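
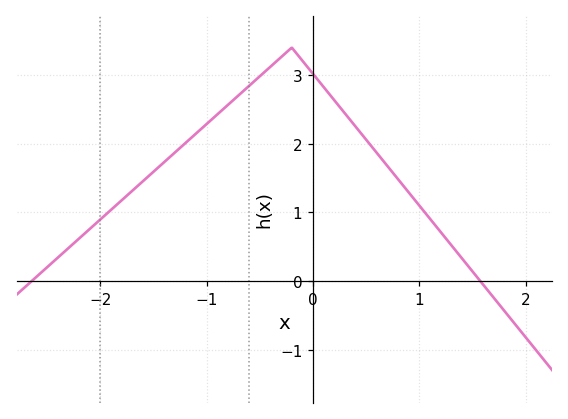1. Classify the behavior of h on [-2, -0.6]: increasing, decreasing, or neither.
increasing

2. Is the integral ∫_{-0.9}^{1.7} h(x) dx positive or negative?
positive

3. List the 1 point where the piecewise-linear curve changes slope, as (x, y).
(-0.2, 3.4)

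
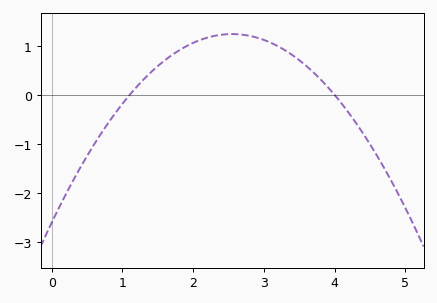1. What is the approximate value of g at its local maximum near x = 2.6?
1.24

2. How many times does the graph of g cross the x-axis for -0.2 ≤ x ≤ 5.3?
2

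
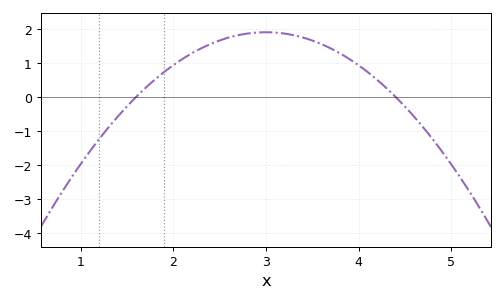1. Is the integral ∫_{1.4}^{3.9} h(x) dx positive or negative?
positive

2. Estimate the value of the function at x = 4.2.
0.504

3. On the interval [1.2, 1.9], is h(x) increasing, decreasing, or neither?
increasing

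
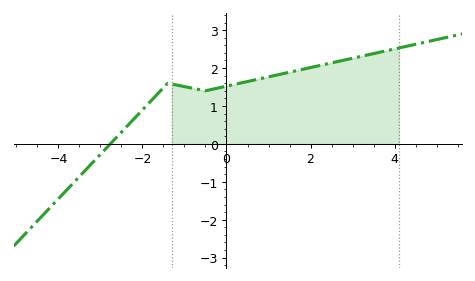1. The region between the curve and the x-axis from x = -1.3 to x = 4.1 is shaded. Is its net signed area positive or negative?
positive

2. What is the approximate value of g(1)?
1.77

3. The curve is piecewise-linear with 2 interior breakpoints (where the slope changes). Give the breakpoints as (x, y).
(-1.4, 1.6); (-0.5, 1.4)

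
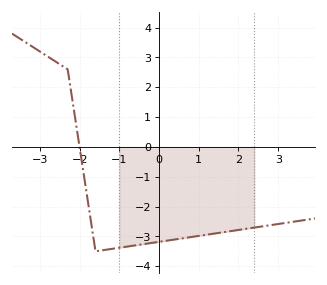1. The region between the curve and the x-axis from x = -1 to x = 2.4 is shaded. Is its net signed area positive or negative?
negative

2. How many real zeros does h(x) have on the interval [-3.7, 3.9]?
1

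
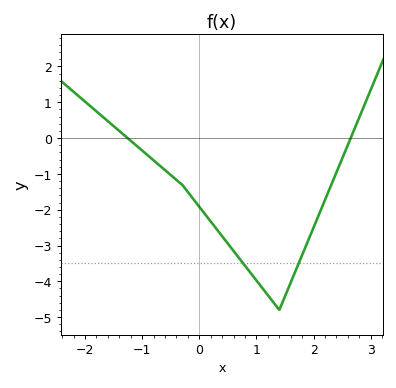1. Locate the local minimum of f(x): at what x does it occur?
1.4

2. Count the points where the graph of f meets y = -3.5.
2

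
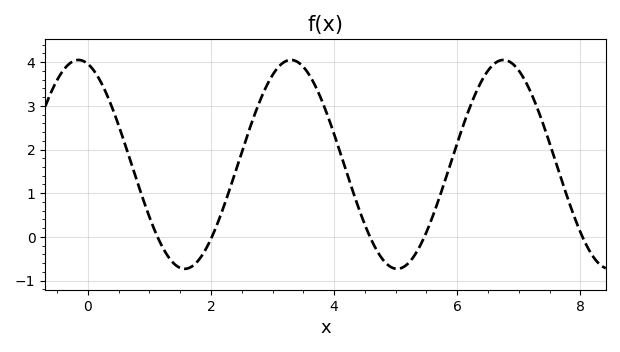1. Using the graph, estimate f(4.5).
0.3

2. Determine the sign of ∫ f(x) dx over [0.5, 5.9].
positive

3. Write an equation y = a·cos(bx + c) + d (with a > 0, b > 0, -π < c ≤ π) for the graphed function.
y = 2.39cos(1.8x + 0.28) + 1.66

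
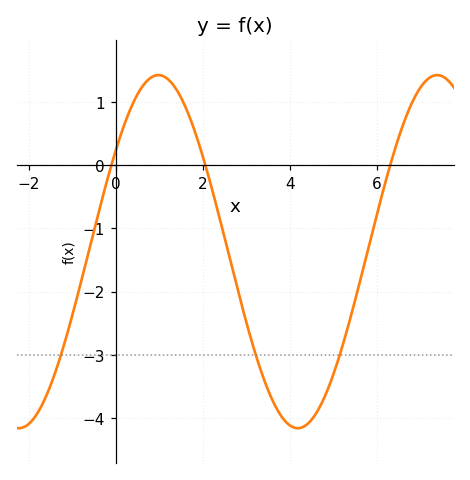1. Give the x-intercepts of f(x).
0, 2, 6.4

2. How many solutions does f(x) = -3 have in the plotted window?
3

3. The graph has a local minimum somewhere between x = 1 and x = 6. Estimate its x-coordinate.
4.2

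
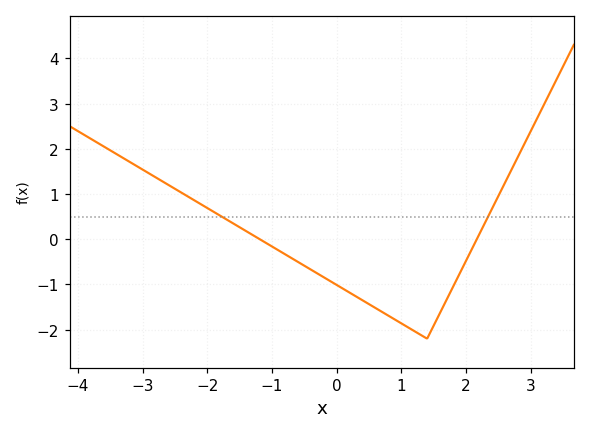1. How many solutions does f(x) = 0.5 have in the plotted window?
2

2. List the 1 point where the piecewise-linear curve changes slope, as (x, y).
(1.4, -2.2)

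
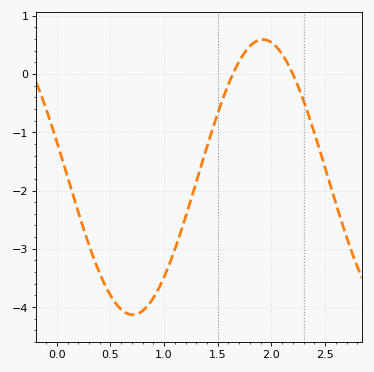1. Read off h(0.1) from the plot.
-1.8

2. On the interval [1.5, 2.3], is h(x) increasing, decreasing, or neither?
neither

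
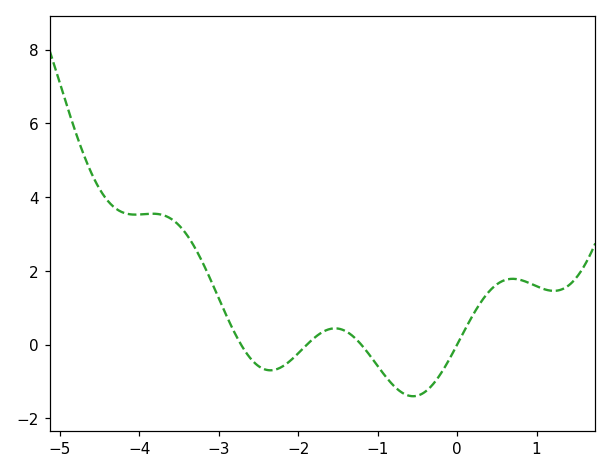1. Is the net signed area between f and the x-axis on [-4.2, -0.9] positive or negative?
positive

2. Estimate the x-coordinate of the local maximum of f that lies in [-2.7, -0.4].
-1.5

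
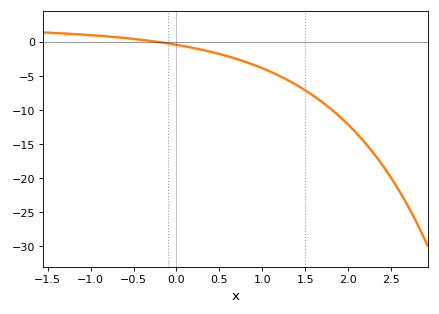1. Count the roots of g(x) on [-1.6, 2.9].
1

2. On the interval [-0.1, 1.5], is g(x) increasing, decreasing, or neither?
decreasing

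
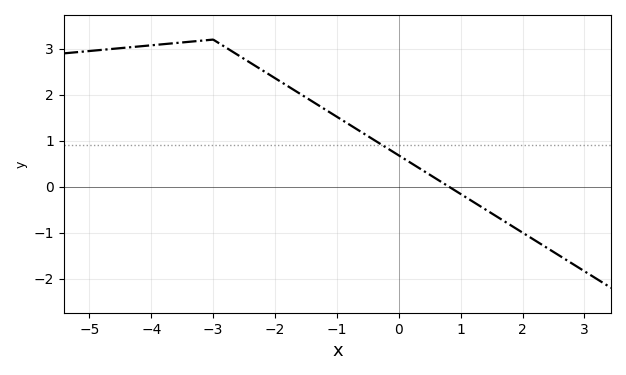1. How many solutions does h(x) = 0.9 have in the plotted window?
1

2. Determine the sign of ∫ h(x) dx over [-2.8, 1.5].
positive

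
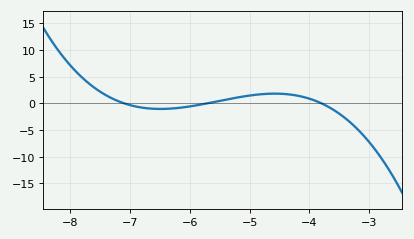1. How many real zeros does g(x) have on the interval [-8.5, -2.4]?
3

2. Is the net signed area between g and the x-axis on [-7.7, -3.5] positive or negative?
positive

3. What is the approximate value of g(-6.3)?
-1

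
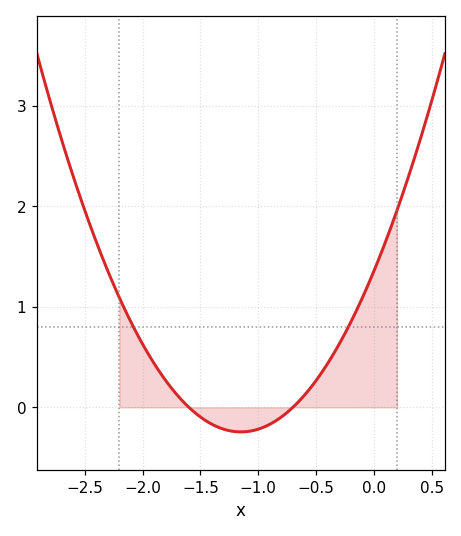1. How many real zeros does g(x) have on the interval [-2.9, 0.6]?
2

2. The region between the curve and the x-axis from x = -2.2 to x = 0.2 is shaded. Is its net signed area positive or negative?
positive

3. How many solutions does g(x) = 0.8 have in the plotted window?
2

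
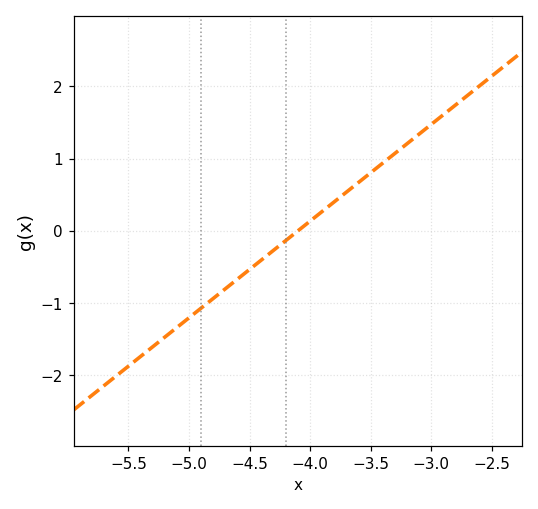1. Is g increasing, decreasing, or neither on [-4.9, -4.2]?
increasing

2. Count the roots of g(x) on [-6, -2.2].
1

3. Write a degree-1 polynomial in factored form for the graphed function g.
y = 1.34(x + 4.1)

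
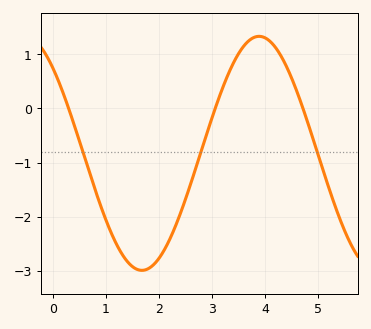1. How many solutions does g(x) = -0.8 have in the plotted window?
3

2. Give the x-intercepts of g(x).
0.293, 3.06, 4.72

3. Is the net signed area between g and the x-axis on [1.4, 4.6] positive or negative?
negative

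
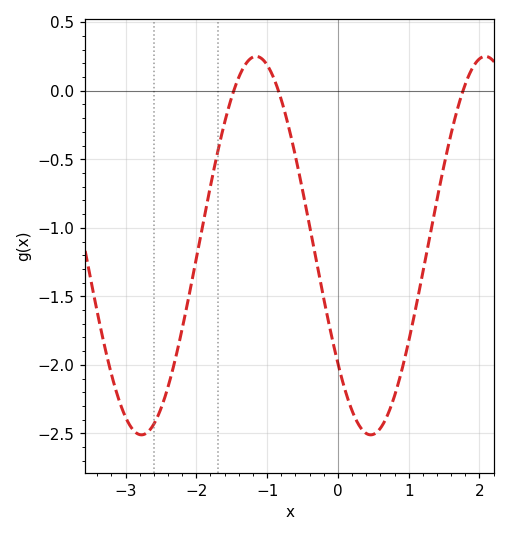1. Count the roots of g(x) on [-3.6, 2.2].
3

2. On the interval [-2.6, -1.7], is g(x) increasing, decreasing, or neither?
increasing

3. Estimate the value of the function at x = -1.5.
-0.05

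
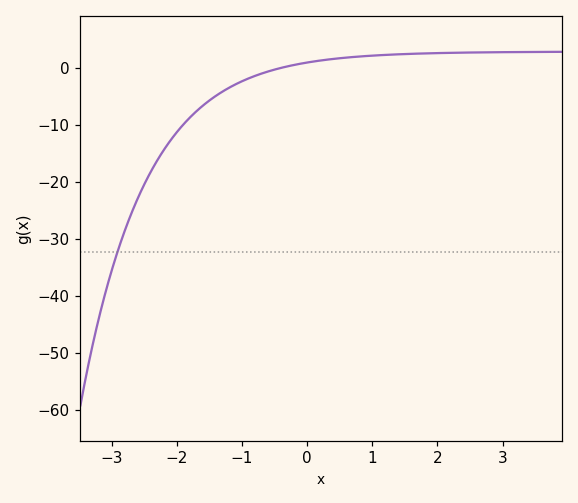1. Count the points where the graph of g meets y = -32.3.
1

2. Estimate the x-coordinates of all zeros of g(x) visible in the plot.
-0.4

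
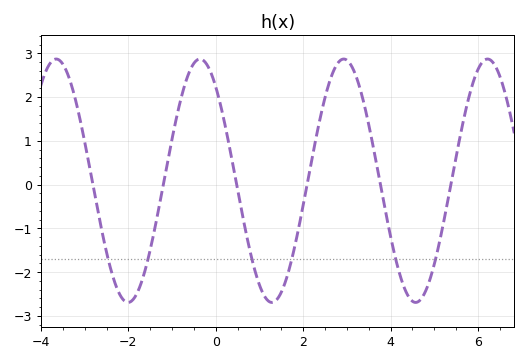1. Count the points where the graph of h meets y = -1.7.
6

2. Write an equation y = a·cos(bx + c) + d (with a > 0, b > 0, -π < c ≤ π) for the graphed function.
y = 2.78cos(1.91x + 0.692) + 0.09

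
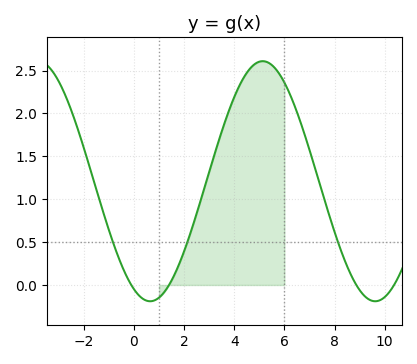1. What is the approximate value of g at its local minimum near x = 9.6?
-0.19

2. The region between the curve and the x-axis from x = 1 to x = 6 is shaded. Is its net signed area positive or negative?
positive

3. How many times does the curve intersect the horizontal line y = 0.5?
3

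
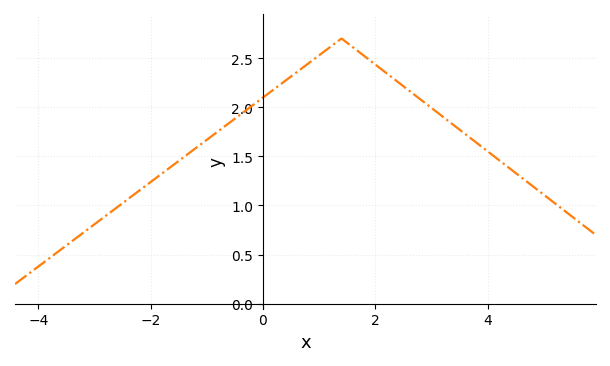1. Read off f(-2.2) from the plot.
1.15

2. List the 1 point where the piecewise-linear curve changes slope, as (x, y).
(1.4, 2.7)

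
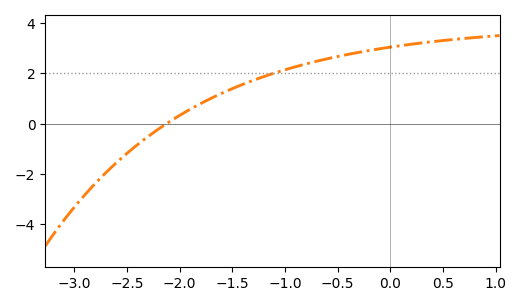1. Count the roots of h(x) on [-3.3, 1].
1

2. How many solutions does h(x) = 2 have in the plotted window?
1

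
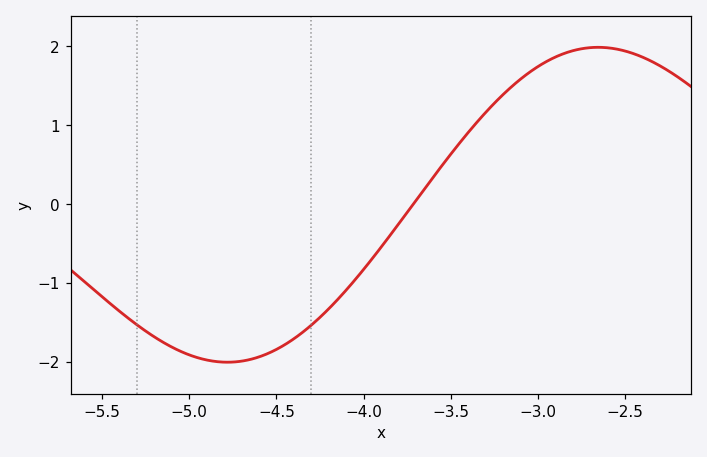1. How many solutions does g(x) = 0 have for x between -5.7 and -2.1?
1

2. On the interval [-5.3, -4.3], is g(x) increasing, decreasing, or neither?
neither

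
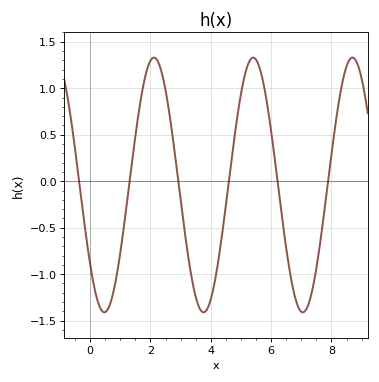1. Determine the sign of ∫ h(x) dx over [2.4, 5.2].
negative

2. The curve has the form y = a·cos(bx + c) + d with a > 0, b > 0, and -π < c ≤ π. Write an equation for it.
y = 1.37cos(1.9x + 2.2) - 0.04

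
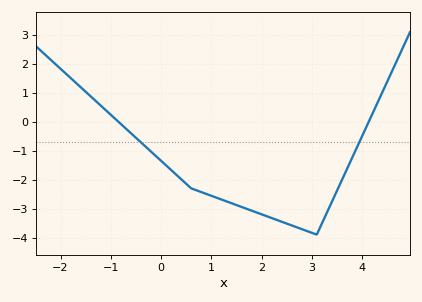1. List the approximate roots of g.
-0.8, 4.1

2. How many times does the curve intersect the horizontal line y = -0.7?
2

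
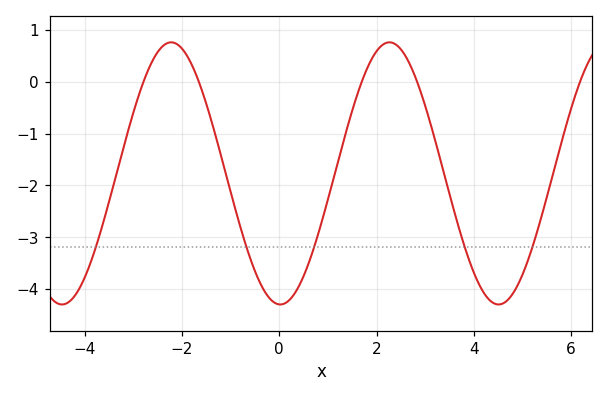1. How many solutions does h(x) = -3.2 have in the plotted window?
5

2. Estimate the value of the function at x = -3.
-0.6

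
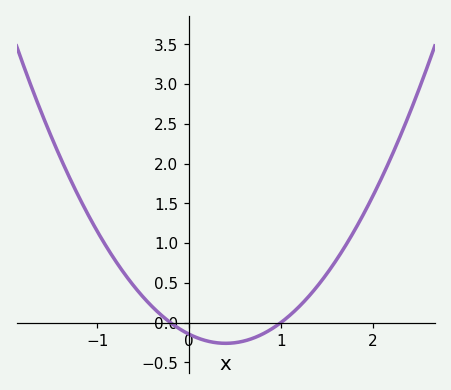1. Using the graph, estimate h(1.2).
0.2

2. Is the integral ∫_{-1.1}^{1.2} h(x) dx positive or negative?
positive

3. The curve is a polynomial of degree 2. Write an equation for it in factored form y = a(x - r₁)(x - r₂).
y = 0.72(x + 0.2)(x - 1)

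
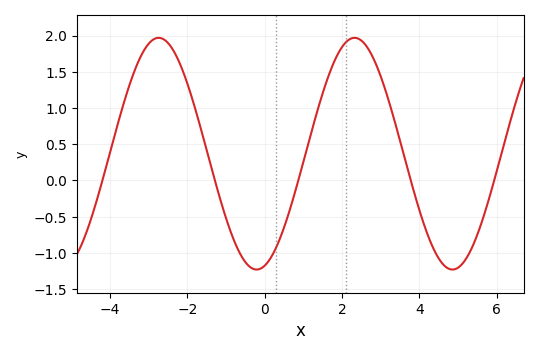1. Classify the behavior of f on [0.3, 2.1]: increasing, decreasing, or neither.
increasing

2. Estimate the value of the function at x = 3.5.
0.551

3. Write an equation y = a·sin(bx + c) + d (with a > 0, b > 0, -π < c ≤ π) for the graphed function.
y = 1.6sin(1.24x - 1.31) + 0.37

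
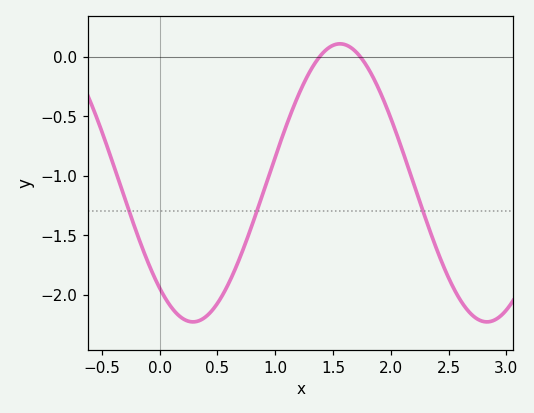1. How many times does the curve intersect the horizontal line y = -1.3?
3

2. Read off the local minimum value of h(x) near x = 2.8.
-2.23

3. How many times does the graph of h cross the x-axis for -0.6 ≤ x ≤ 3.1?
2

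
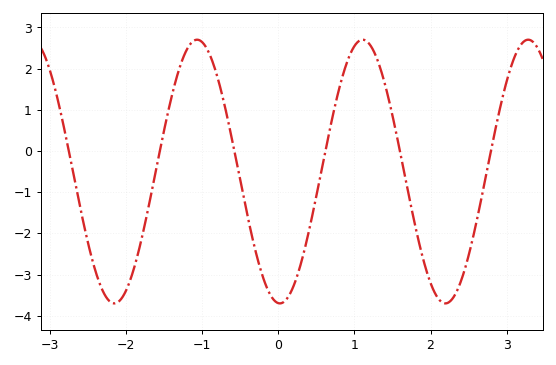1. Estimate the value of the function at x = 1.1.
2.7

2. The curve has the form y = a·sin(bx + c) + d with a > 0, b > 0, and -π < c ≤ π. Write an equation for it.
y = 3.2sin(2.9x - 1.6) - 0.5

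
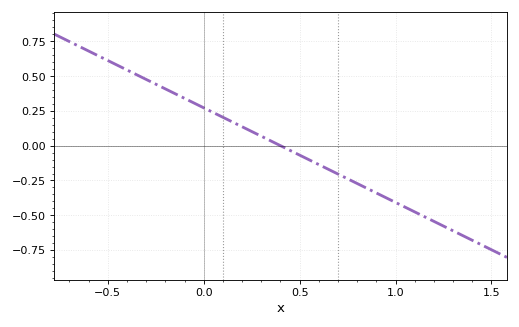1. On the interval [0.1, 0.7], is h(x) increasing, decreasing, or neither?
decreasing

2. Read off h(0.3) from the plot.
0.068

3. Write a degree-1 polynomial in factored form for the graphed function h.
y = -0.68(x - 0.4)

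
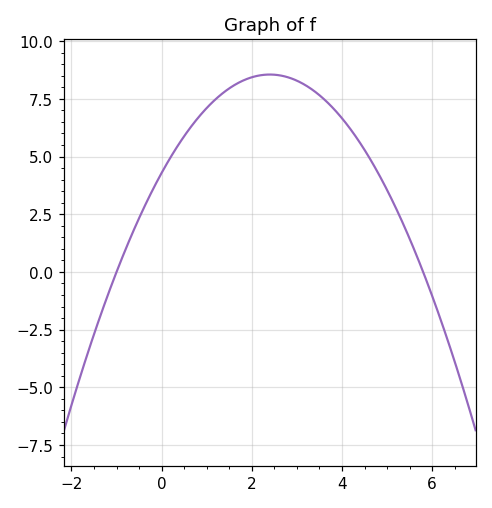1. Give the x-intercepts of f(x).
-1, 5.8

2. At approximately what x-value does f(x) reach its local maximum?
2.4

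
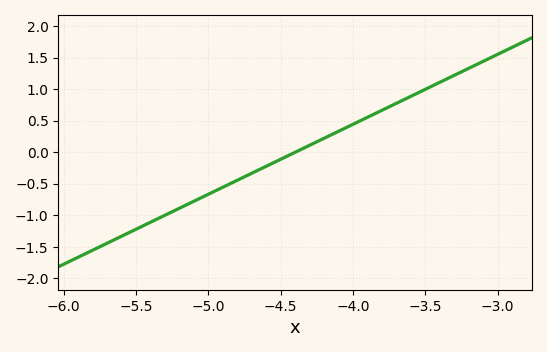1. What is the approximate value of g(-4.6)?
-0.2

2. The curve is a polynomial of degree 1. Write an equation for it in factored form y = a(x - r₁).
y = 1.11(x + 4.4)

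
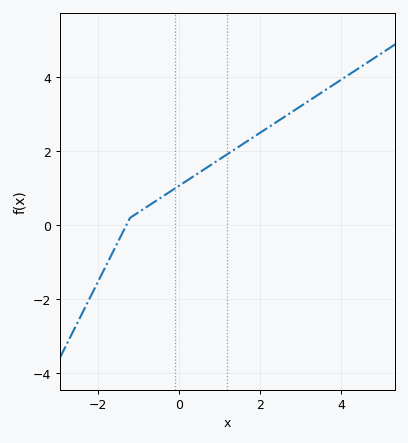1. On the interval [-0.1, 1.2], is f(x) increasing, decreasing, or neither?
increasing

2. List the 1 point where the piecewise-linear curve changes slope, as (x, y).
(-1.2, 0.2)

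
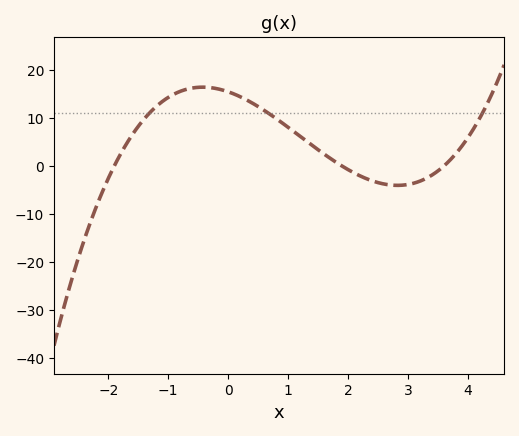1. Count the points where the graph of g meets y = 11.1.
3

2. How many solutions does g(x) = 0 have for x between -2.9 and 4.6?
3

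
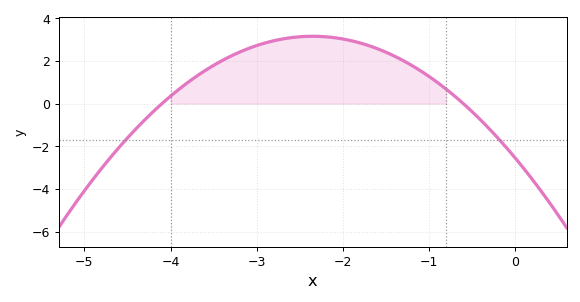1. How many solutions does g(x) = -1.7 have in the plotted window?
2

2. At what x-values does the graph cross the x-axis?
-4.1, -0.6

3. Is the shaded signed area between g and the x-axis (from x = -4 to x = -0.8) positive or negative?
positive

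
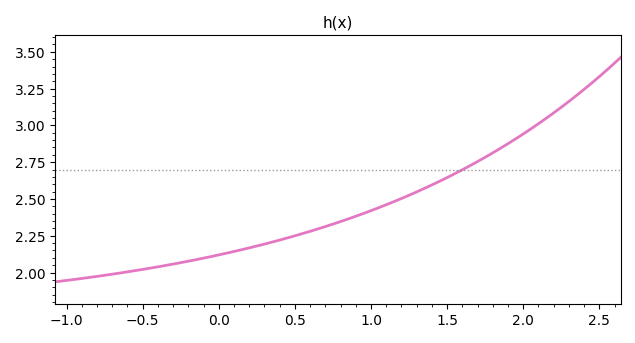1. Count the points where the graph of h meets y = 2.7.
1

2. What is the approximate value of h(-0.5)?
2.02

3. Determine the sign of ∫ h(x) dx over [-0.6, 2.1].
positive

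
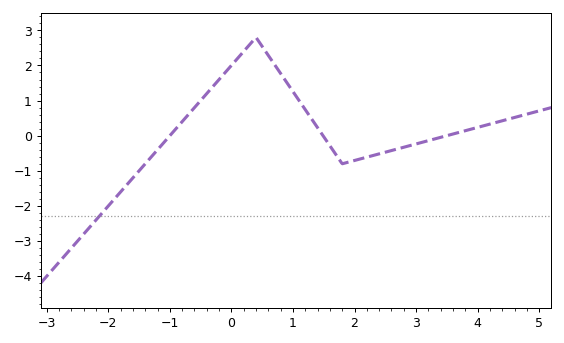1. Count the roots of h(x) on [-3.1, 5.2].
3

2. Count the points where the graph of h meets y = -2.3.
1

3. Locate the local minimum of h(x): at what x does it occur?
1.8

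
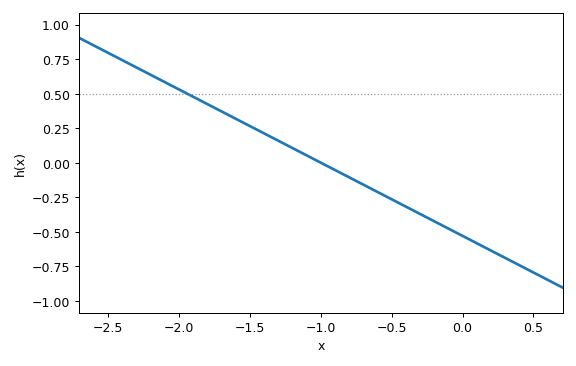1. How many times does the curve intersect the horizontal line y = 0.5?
1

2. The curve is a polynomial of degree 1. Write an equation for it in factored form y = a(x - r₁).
y = -0.53(x + 1)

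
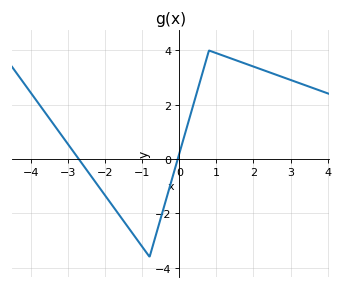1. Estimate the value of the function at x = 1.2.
3.8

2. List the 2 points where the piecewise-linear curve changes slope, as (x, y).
(-0.8, -3.6); (0.8, 4)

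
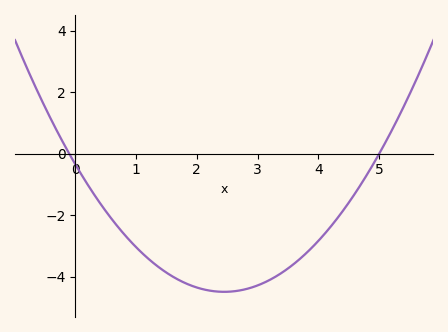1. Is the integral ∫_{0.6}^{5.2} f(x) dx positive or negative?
negative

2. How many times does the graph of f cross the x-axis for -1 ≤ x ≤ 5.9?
2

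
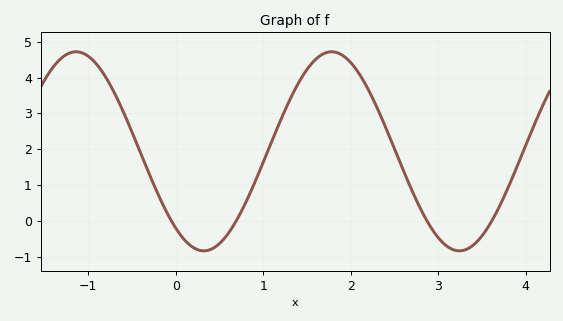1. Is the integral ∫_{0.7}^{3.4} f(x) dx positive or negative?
positive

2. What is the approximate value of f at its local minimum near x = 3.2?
-0.84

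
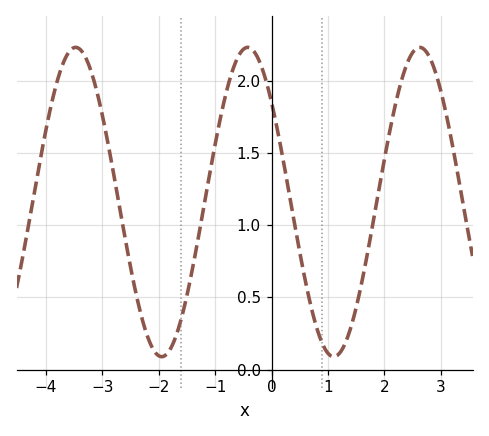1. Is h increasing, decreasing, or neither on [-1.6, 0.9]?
neither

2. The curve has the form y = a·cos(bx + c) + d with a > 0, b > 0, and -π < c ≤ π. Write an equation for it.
y = 1.07cos(2.1x + 0.87) + 1.16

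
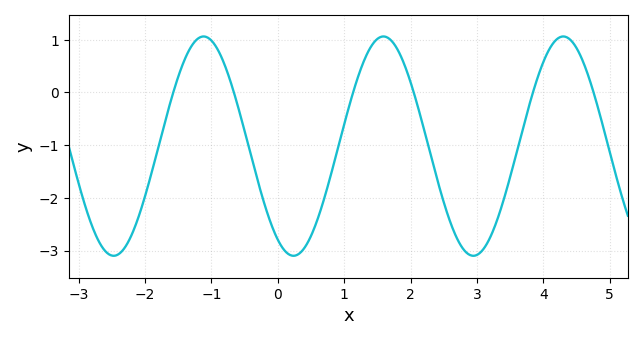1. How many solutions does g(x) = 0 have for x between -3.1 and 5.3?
6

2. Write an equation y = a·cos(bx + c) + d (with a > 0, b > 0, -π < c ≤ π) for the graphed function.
y = 2.08cos(2.3x + 2.6) - 1.02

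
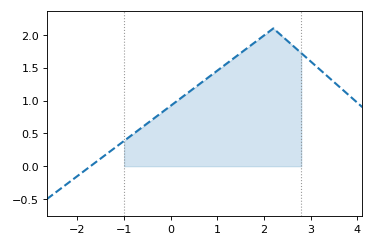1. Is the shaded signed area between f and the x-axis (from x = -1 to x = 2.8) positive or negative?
positive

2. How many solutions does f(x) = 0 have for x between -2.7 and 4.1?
1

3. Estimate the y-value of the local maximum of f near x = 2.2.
2.1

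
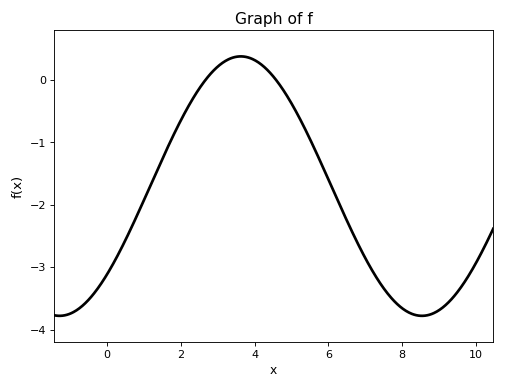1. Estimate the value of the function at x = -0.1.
-3.21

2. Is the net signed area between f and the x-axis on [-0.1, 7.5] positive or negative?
negative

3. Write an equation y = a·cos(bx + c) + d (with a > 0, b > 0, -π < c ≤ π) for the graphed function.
y = 2.08cos(0.64x - 2.32) - 1.7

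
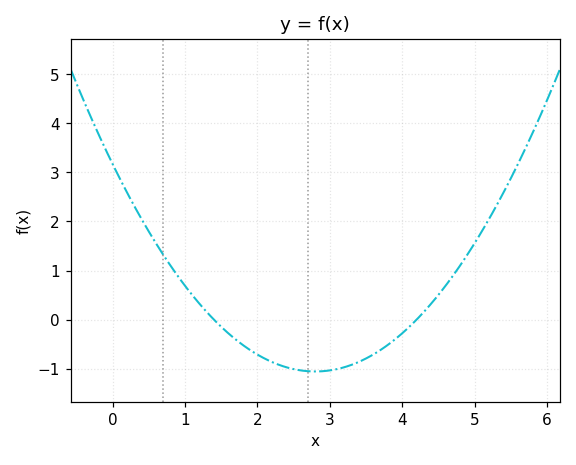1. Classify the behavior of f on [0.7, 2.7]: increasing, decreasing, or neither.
decreasing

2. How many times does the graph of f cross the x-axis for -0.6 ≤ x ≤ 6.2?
2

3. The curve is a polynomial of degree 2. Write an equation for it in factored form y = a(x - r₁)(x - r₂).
y = 0.54(x - 1.4)(x - 4.2)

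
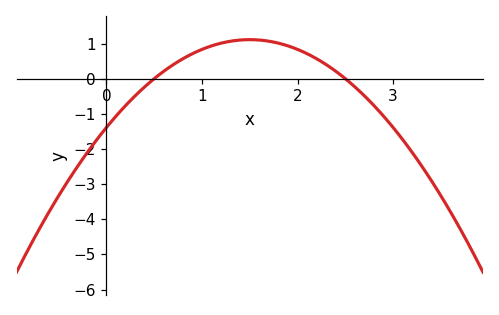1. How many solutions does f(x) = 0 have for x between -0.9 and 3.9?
2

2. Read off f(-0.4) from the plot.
-2.9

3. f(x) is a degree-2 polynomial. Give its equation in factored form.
y = -1.11(x - 0.5)(x - 2.5)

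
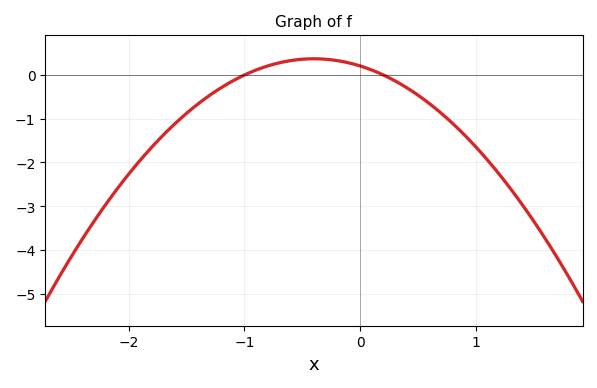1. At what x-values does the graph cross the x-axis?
-1, 0.2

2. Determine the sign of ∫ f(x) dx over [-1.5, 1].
negative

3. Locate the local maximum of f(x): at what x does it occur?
-0.4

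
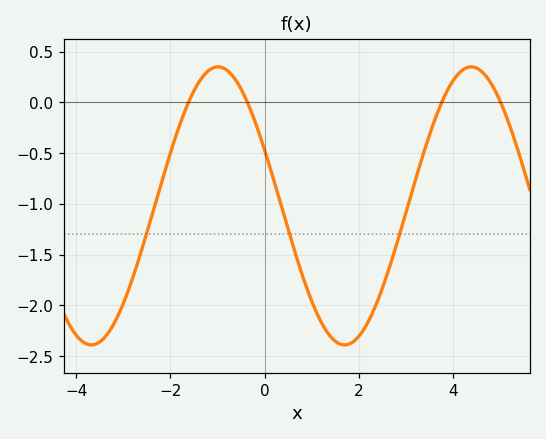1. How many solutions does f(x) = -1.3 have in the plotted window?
3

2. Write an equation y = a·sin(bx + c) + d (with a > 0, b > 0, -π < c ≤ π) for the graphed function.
y = 1.37sin(1.17x + 2.73) - 1.02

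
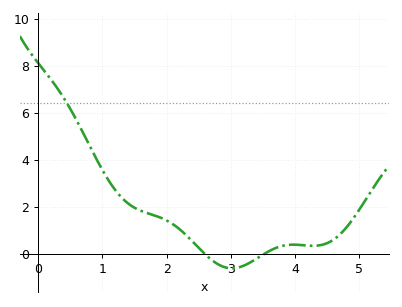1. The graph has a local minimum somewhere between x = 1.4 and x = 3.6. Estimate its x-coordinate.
3.02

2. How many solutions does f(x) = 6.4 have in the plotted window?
1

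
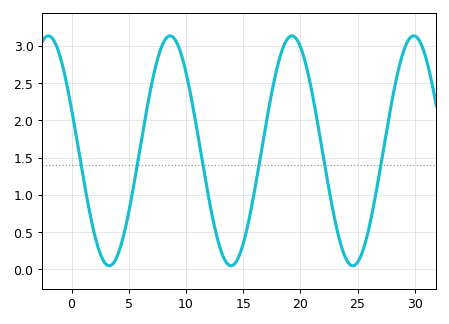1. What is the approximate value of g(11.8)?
1.12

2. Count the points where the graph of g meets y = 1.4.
6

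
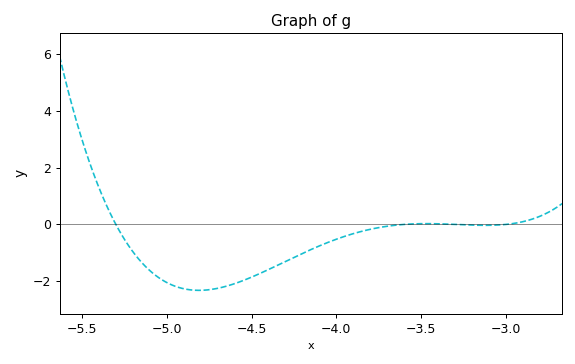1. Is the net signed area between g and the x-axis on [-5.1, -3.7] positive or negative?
negative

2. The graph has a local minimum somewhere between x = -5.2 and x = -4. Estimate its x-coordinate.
-4.81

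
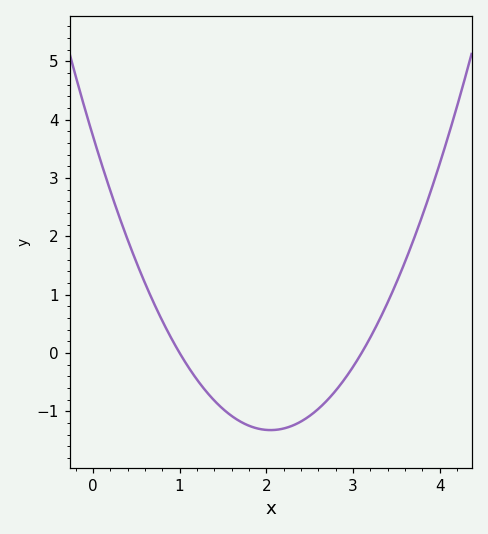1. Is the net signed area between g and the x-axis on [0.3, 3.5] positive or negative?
negative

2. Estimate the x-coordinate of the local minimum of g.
2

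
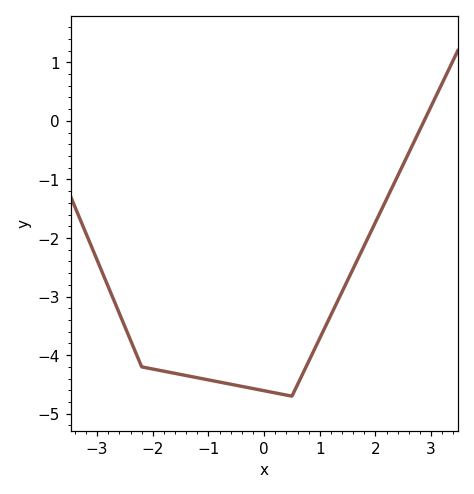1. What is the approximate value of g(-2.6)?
-3.3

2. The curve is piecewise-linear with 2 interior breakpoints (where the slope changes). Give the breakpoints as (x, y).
(-2.2, -4.2); (0.5, -4.7)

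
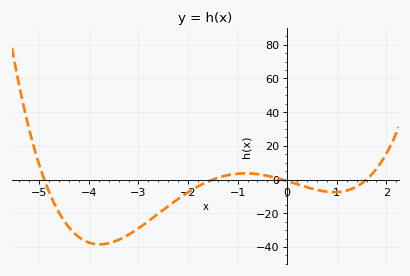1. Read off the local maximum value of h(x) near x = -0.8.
3.68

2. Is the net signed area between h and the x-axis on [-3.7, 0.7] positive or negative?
negative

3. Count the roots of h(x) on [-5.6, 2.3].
4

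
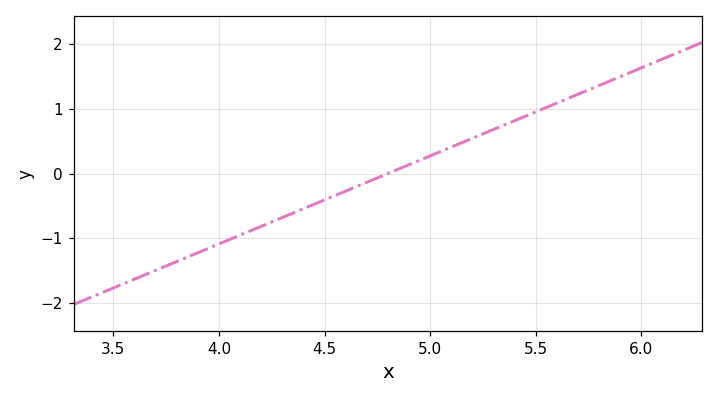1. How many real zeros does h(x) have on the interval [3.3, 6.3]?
1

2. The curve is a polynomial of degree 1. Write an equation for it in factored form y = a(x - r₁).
y = 1.36(x - 4.8)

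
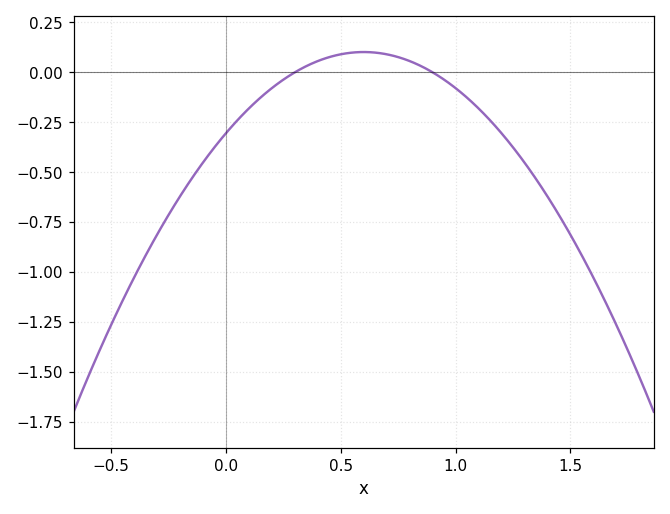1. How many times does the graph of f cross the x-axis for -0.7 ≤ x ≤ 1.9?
2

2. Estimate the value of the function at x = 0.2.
-0.079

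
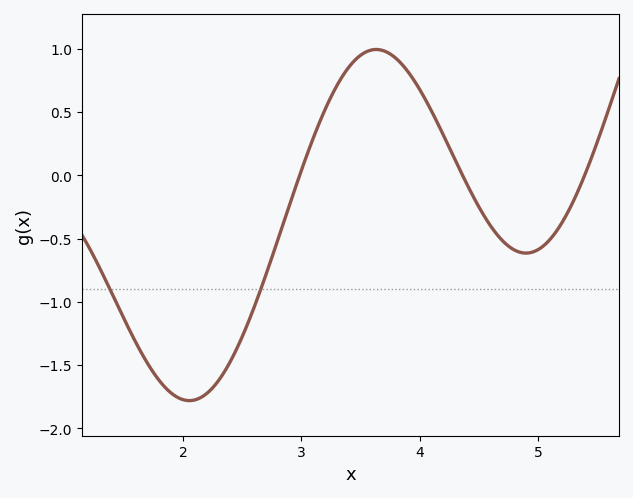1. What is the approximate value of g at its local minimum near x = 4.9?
-0.6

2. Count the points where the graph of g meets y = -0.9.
2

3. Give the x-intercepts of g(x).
3, 4.4, 5.4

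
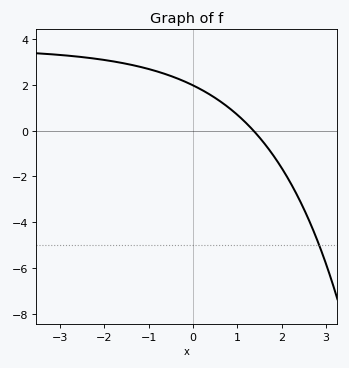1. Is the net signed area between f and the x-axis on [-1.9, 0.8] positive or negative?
positive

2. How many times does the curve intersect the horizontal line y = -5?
1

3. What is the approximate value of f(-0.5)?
2.38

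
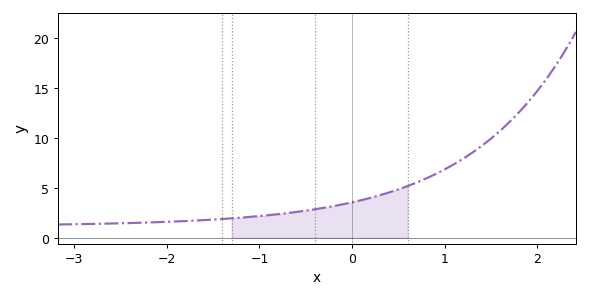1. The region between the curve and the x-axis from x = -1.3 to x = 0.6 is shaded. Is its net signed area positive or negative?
positive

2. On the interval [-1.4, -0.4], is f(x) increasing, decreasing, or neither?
increasing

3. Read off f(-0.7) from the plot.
2.46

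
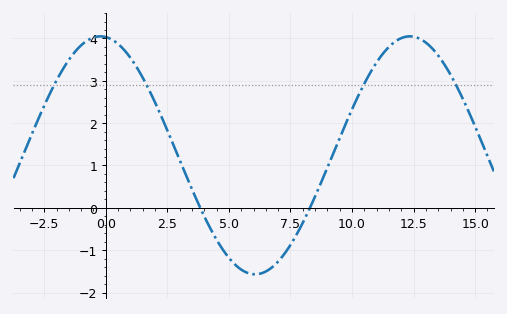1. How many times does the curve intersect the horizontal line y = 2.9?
4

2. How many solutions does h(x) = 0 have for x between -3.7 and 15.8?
2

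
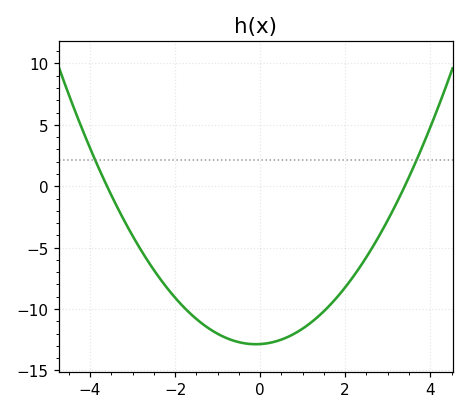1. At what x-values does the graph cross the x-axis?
-3.6, 3.4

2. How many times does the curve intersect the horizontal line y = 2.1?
2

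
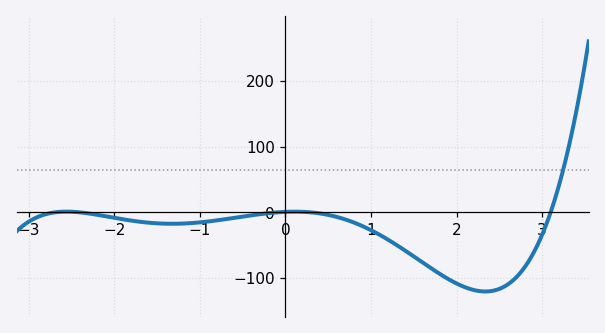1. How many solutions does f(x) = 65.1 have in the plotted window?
1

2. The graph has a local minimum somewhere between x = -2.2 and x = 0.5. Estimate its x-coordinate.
-1.3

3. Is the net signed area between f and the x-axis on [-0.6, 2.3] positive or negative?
negative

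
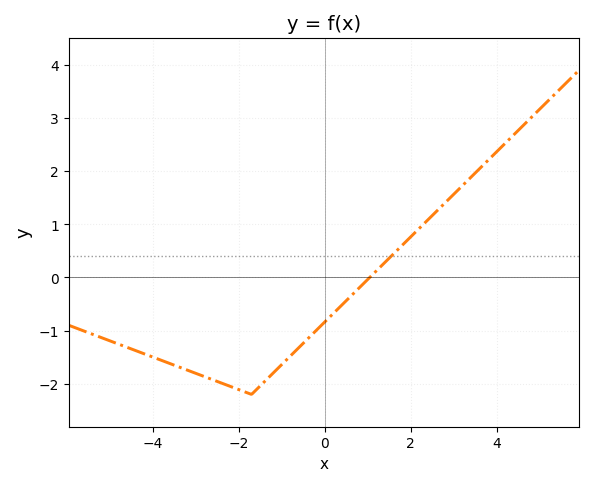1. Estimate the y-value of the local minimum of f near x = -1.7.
-2.2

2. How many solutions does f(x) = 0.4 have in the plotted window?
1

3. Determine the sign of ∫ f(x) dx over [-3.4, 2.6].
negative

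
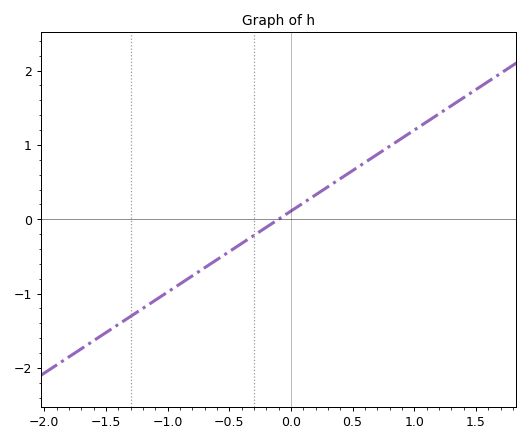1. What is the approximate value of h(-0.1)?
0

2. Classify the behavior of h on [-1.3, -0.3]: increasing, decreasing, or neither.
increasing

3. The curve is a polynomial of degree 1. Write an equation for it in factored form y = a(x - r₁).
y = 1.09(x + 0.1)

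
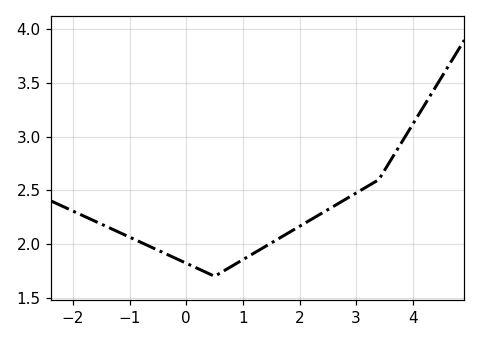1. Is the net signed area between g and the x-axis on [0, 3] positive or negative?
positive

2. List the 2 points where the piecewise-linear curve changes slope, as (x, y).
(0.5, 1.7); (3.4, 2.6)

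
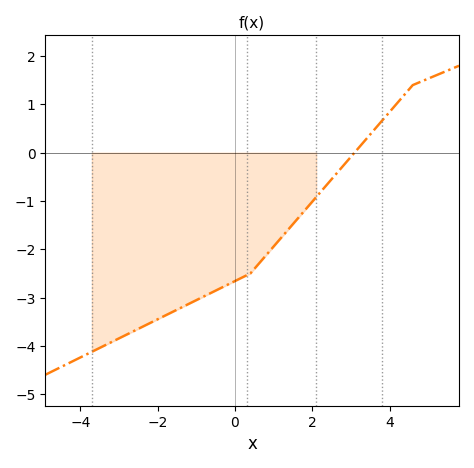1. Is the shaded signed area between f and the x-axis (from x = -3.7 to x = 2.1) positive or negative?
negative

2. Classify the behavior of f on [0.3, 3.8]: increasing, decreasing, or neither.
increasing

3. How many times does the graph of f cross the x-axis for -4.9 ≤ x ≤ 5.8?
1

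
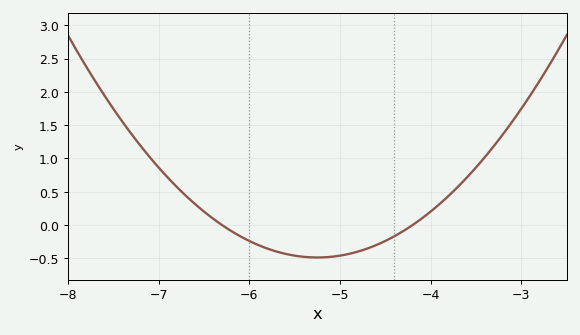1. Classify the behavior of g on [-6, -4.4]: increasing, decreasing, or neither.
neither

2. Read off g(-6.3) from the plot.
0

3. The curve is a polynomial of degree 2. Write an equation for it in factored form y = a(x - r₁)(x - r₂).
y = 0.44(x + 6.3)(x + 4.2)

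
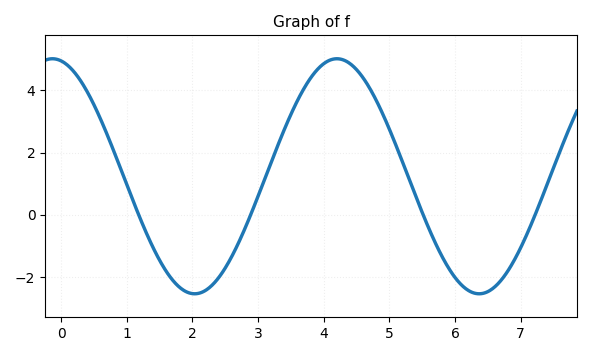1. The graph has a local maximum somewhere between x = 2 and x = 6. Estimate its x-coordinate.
4.2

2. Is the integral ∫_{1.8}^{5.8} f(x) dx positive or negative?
positive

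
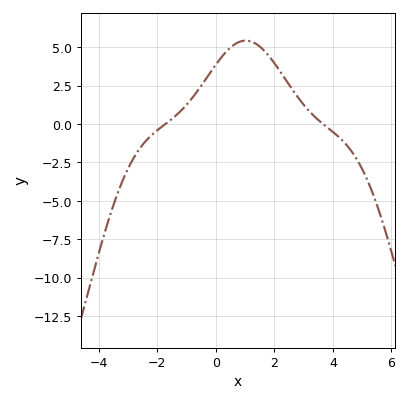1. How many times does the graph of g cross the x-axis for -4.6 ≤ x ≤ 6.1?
2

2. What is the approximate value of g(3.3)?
0.5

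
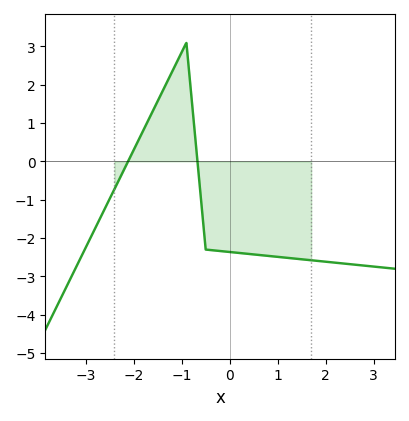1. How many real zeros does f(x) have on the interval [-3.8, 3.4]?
2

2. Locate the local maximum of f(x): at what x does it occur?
-0.9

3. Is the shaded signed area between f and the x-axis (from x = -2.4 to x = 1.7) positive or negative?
negative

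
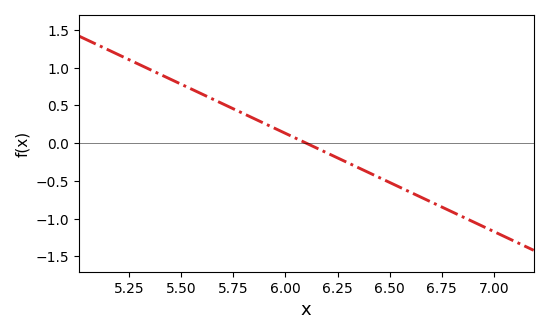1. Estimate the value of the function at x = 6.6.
-0.65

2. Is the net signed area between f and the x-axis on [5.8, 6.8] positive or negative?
negative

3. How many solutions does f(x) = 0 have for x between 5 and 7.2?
1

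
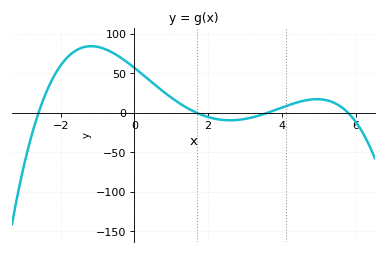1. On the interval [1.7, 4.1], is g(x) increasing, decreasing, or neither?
neither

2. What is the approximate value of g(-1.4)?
83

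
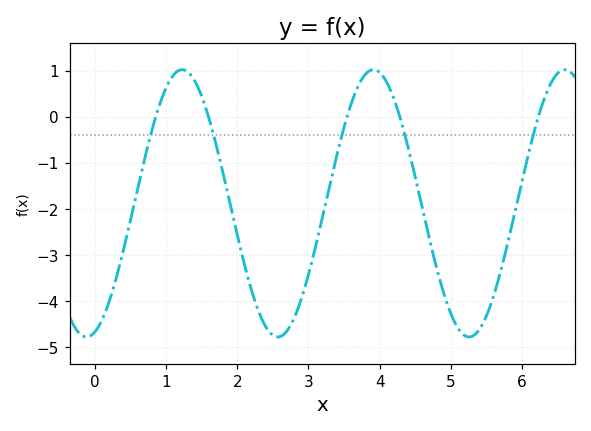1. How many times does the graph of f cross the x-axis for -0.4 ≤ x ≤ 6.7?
5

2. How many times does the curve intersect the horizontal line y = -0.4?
5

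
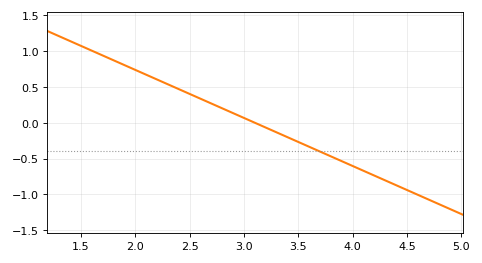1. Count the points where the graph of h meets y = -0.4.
1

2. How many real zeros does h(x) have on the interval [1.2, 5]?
1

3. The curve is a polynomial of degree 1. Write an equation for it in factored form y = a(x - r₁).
y = -0.67(x - 3.1)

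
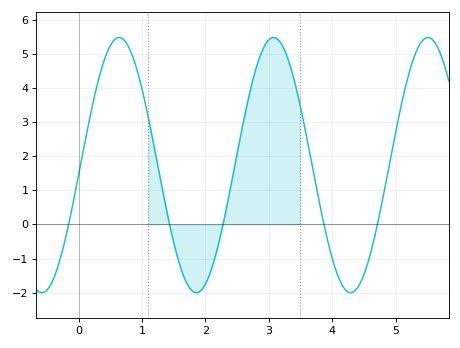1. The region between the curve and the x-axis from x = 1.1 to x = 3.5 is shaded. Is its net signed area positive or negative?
positive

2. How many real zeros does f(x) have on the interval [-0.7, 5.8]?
5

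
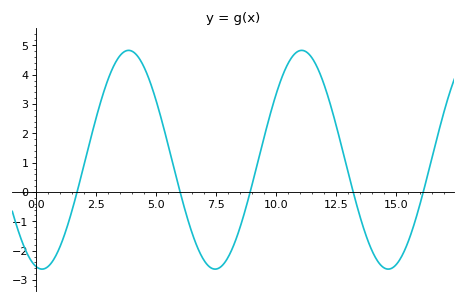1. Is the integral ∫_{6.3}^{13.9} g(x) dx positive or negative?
positive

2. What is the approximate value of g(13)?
0.7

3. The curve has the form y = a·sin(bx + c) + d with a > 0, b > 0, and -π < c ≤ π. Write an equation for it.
y = 3.73sin(0.87x - 1.8) + 1.1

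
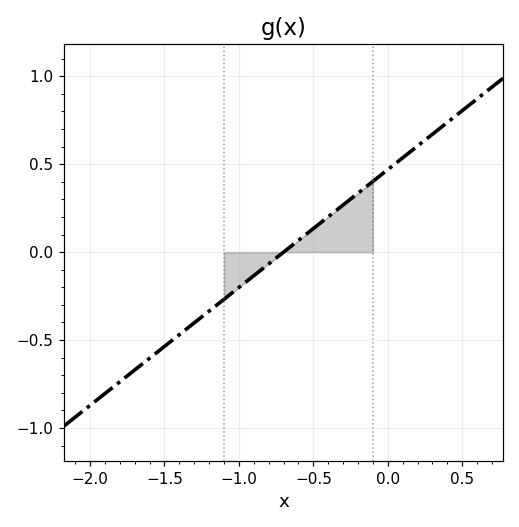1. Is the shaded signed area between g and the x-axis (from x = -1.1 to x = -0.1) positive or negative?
positive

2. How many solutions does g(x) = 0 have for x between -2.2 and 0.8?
1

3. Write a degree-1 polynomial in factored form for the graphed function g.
y = 0.67(x + 0.7)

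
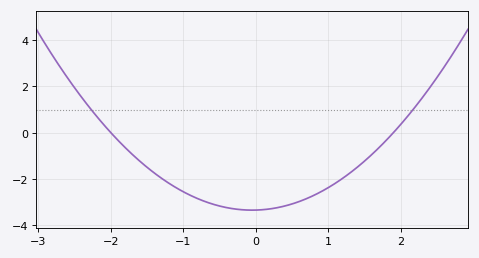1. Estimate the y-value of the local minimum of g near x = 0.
-3.4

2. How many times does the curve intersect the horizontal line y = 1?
2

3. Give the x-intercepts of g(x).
-2, 1.9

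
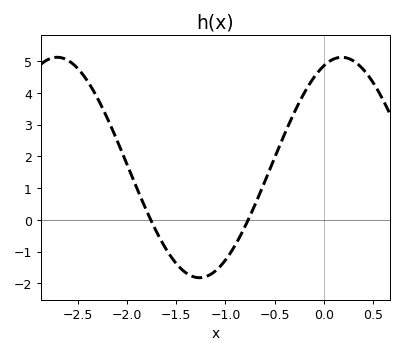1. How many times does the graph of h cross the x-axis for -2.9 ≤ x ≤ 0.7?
2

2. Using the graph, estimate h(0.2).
5.12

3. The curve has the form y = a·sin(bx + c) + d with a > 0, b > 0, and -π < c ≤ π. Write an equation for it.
y = 3.47sin(2.17x + 1.17) + 1.65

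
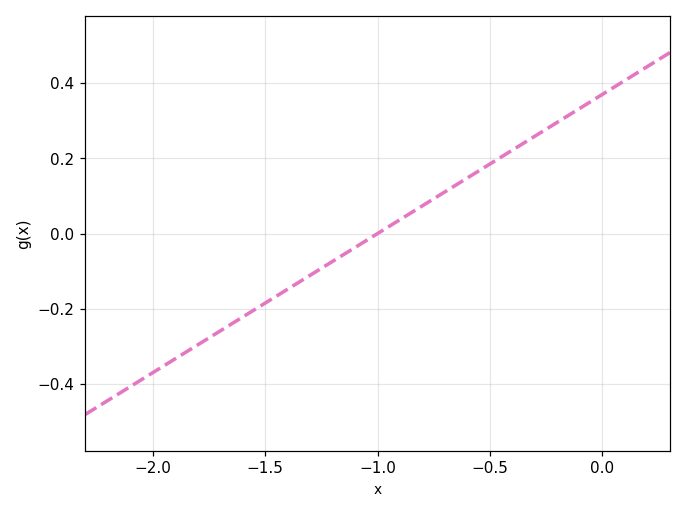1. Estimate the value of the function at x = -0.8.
0.074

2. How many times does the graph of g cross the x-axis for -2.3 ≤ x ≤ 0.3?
1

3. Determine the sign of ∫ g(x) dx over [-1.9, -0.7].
negative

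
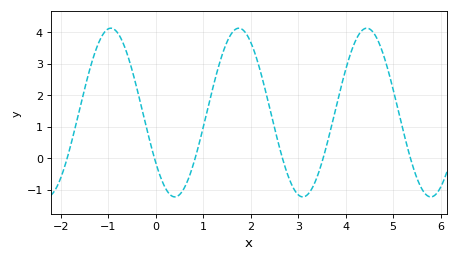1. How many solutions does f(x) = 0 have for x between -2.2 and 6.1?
6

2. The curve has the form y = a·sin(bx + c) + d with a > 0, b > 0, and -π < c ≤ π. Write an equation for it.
y = 2.68sin(2.3x - 2.5) + 1.45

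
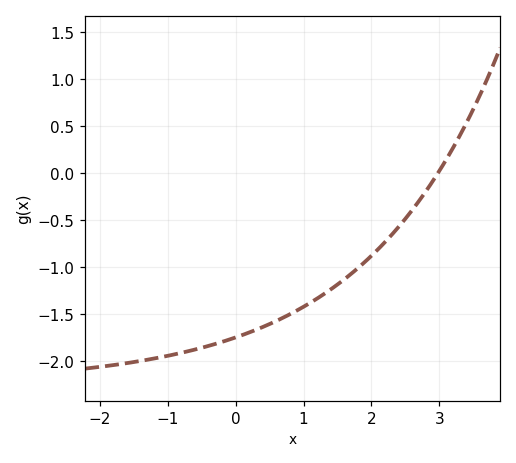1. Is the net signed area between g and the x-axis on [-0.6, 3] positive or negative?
negative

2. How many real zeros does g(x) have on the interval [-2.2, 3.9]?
1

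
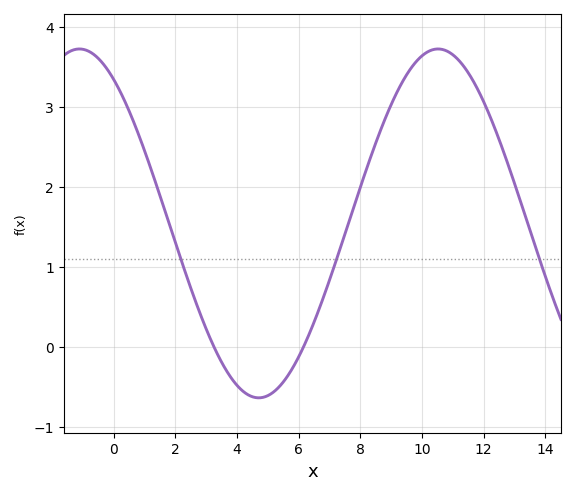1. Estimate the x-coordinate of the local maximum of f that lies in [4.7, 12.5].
10.5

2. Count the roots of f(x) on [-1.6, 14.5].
2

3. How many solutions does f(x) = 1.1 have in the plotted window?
3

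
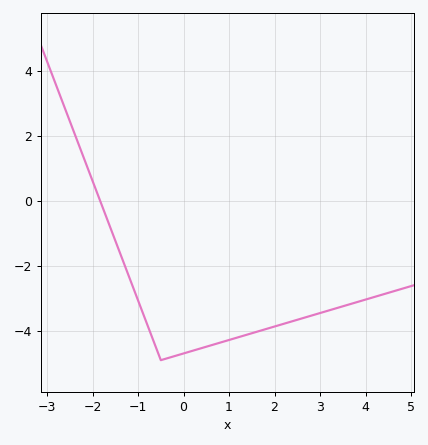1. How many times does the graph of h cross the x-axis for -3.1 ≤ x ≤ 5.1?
1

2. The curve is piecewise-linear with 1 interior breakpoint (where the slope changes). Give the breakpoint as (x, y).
(-0.5, -4.9)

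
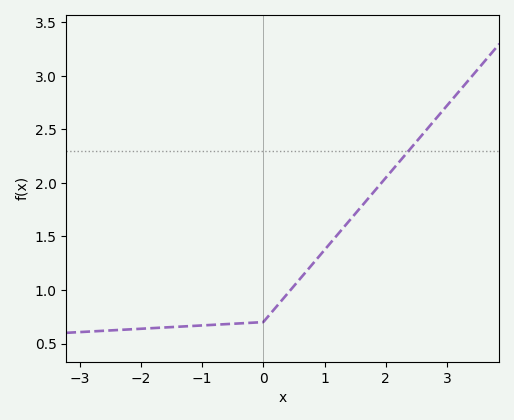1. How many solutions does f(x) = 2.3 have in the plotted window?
1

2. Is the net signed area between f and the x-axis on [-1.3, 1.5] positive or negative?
positive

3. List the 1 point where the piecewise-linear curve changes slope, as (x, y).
(0, 0.7)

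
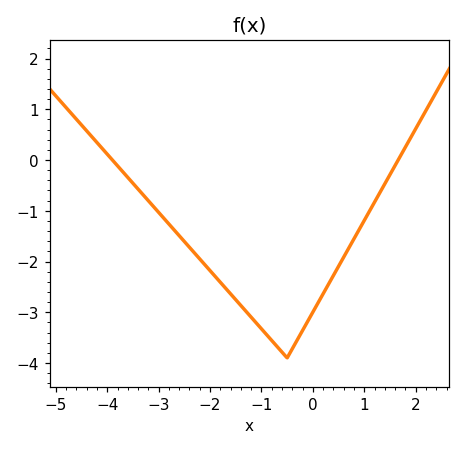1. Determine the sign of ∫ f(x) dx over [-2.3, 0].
negative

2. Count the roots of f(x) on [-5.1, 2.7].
2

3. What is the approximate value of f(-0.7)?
-3.7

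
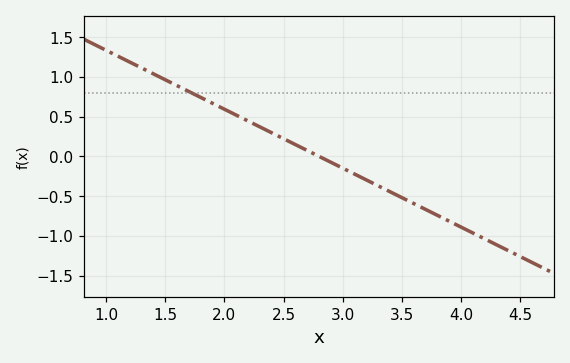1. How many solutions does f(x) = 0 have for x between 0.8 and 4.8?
1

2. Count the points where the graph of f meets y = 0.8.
1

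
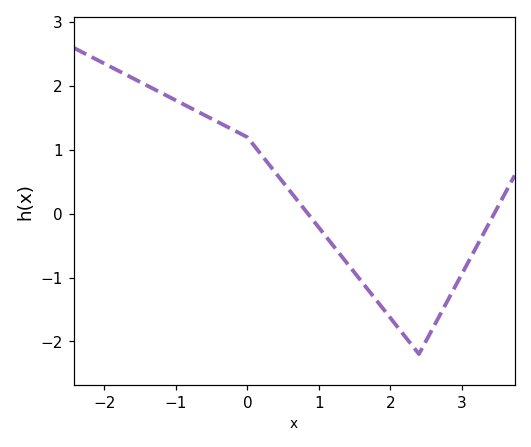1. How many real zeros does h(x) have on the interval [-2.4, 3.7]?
2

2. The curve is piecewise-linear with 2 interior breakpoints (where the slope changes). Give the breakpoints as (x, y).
(0, 1.2); (2.4, -2.2)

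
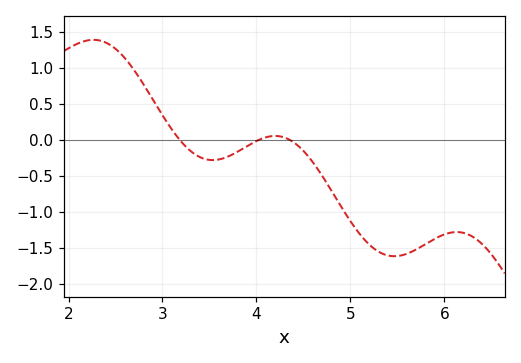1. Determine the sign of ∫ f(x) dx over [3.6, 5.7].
negative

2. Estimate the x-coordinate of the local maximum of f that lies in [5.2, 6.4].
6.1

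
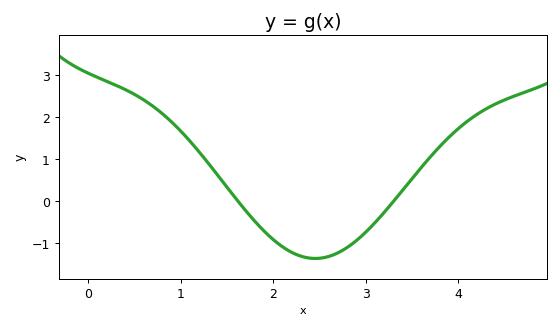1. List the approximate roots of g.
1.6, 3.3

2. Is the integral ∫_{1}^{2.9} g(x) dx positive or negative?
negative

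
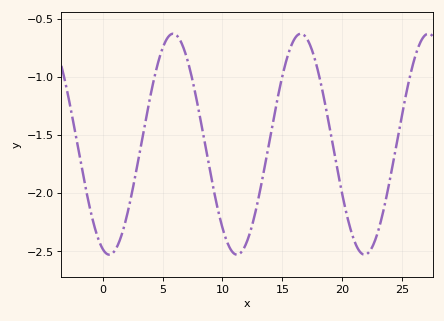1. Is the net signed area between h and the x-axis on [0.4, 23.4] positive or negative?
negative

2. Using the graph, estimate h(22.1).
-2.5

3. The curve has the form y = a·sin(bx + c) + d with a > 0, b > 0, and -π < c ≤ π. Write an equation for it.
y = 0.95sin(0.59x - 1.9) - 1.58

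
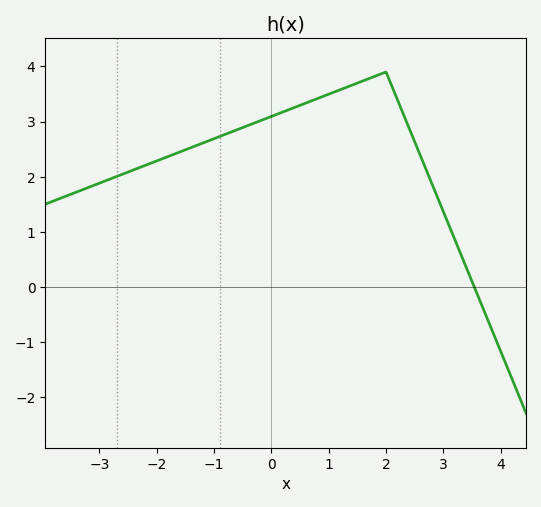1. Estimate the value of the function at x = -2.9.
1.92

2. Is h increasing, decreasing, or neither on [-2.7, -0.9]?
increasing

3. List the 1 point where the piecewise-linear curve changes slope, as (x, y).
(2, 3.9)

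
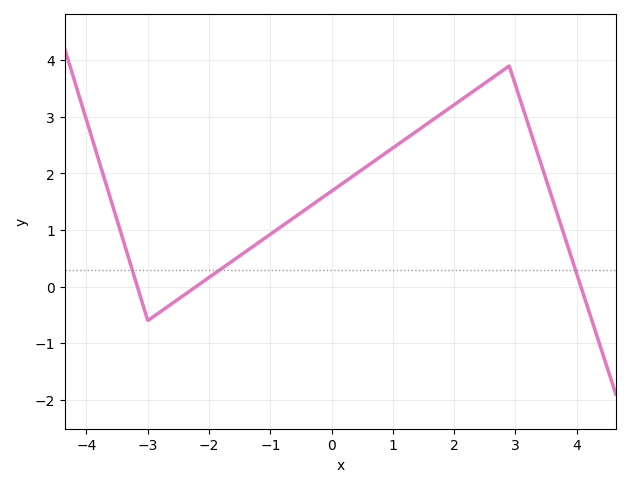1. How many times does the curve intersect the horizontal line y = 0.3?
3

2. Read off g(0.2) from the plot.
1.8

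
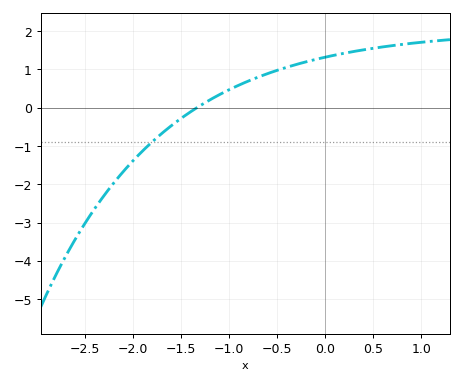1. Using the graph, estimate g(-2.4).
-2.6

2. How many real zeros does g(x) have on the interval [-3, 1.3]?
1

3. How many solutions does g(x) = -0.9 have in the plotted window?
1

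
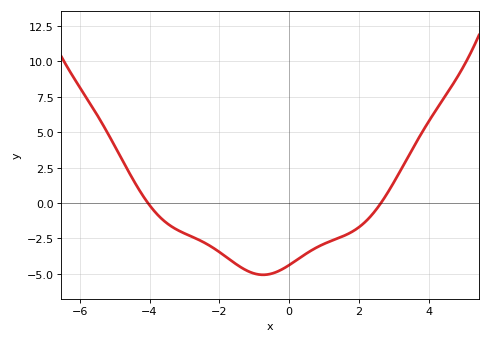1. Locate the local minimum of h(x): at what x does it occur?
-0.748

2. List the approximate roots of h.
-4.05, 2.63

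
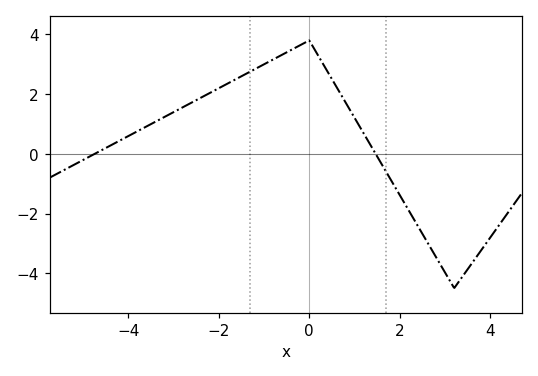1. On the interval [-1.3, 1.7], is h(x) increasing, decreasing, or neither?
neither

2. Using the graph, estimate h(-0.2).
3.6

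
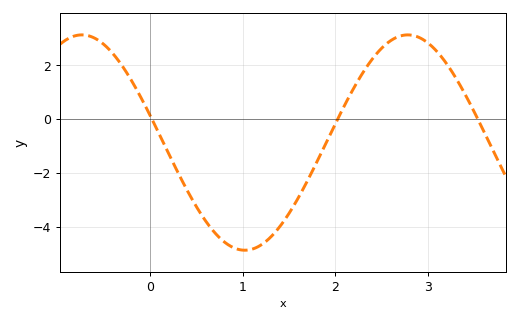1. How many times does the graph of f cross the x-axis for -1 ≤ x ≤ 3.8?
3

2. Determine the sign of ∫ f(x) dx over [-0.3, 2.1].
negative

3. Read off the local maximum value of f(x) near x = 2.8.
3.2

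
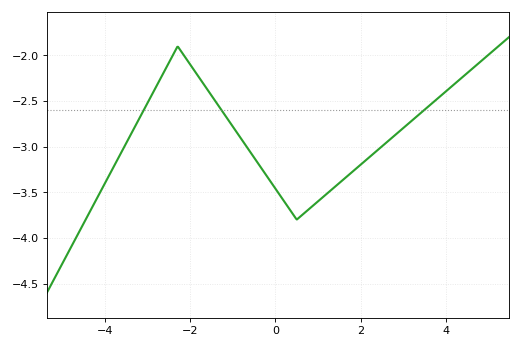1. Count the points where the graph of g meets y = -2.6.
3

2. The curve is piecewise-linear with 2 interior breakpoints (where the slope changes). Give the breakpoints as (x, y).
(-2.3, -1.9); (0.5, -3.8)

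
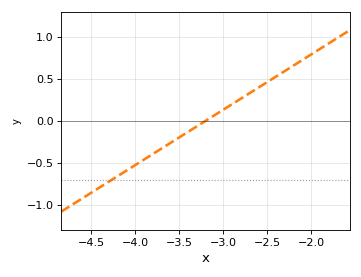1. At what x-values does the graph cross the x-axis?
-3.2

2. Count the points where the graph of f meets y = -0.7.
1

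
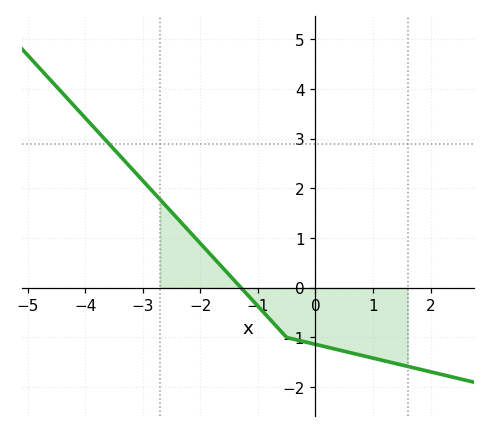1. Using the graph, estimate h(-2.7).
1.78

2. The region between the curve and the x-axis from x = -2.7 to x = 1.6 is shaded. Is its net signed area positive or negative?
negative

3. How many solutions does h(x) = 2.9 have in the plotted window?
1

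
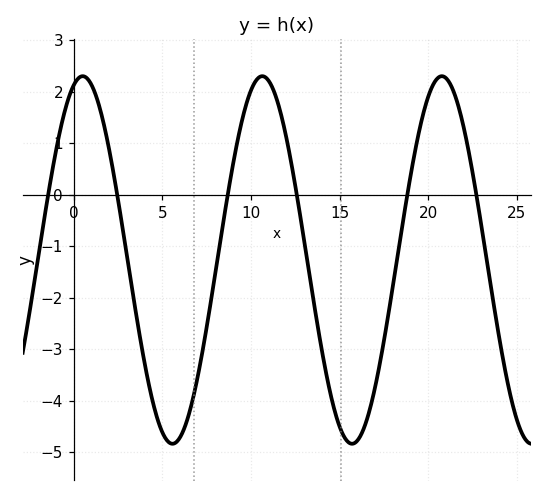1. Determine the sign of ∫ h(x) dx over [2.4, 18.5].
negative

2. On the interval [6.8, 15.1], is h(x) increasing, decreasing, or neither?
neither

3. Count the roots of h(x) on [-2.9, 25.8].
6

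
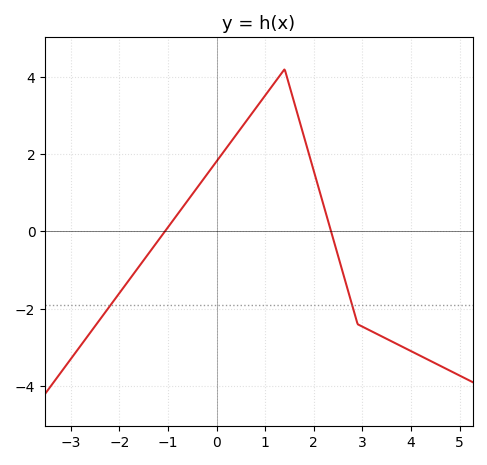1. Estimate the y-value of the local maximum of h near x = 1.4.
4.2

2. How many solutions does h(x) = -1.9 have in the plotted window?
2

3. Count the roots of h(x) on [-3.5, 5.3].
2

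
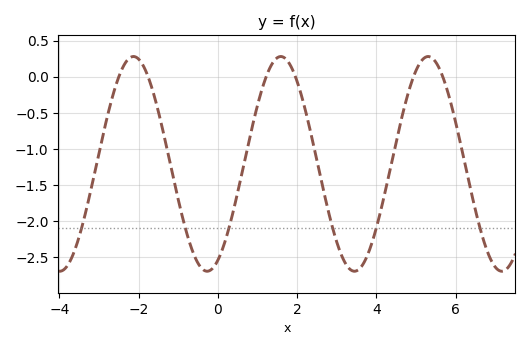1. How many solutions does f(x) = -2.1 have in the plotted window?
6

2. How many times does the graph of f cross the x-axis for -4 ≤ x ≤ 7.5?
6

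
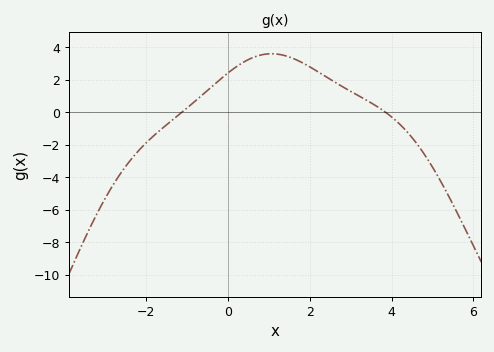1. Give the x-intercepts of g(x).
-1.13, 3.85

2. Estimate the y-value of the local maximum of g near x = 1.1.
3.6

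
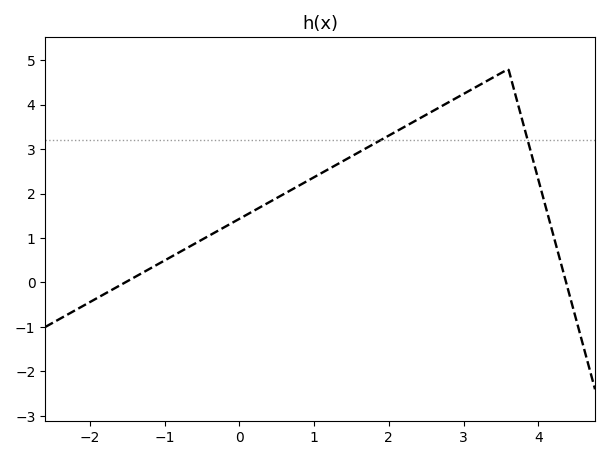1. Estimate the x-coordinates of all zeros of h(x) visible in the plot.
-1.5, 4.4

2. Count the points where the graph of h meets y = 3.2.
2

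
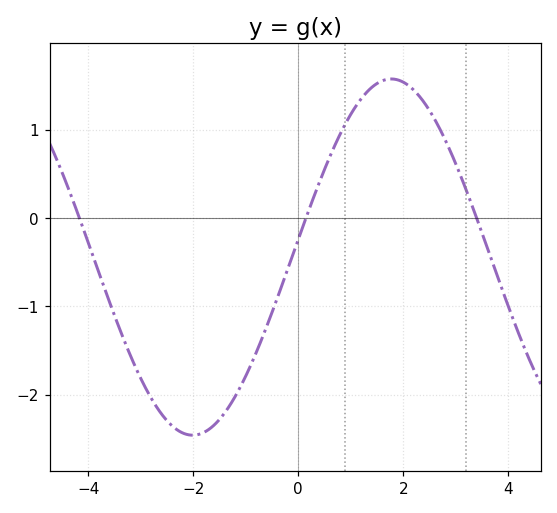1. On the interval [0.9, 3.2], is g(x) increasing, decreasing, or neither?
neither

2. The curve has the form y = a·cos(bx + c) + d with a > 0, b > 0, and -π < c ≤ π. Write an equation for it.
y = 2.02cos(0.83x - 1.5) - 0.44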